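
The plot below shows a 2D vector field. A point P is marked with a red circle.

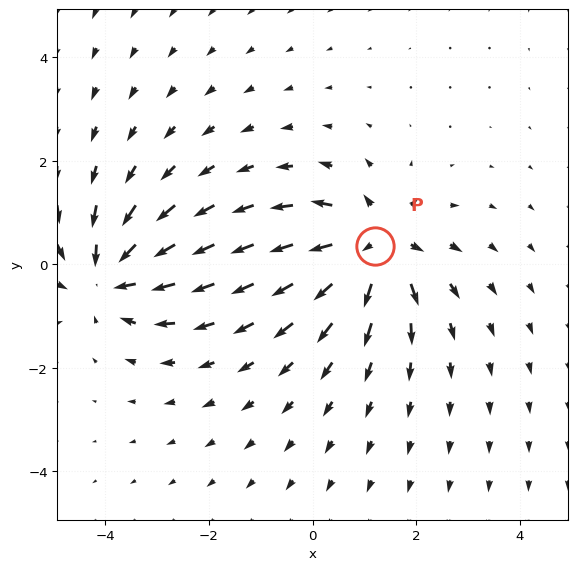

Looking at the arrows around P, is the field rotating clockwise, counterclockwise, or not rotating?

not rotating

Near P at (1.2, 0.3) the arrows show no circulation. The curl there is ≈0.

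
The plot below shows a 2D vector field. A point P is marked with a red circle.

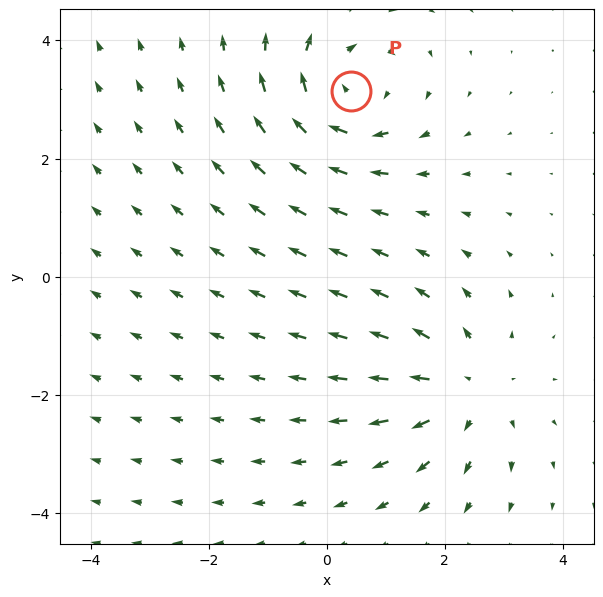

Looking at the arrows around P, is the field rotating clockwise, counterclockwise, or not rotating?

clockwise

Near P at (0.4, 3.1) the arrows circulate clockwise. The curl (z-component) there is about -4; negative curl means clockwise rotation.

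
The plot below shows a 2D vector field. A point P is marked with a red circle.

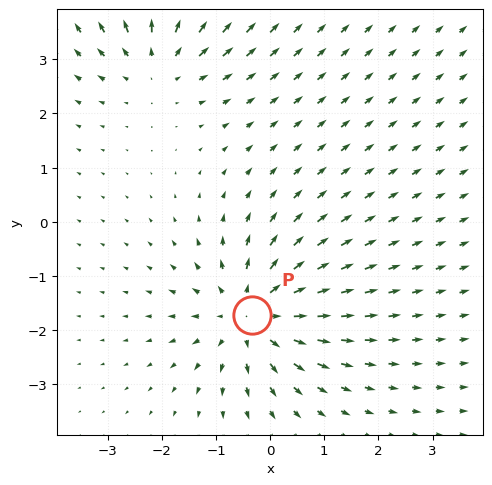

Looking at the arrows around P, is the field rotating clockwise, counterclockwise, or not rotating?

Near P at (-0.3, -1.7) the arrows show no circulation. The curl there is ≈0.

not rotating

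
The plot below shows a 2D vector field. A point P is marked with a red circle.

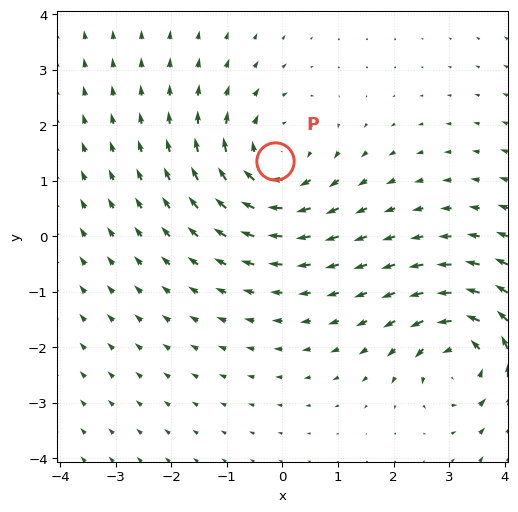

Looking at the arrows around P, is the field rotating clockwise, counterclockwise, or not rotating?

Near P at (-0.1, 1.4) the arrows circulate clockwise. The curl (z-component) there is about -3; negative curl means clockwise rotation.

clockwise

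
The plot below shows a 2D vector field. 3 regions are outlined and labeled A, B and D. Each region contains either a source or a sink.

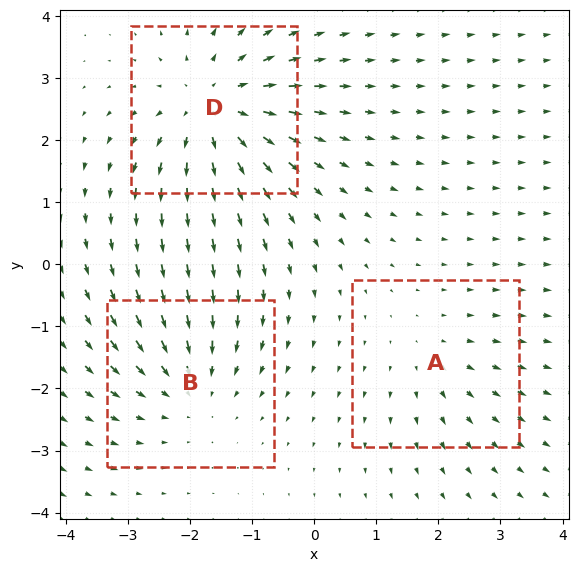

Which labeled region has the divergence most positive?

D

Divergence at each region's feature centre — A: about +2, B: about -3, D: about +4. Region D is most positive.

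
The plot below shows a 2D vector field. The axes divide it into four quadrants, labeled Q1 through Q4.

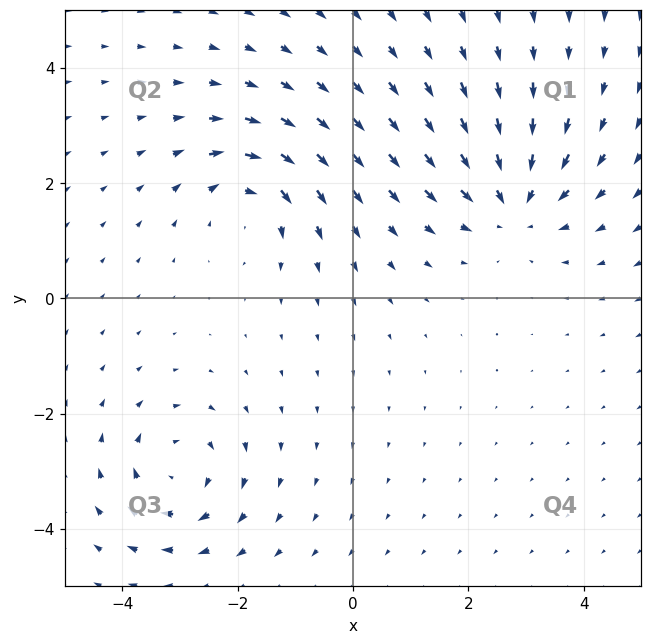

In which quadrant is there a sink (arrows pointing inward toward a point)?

Q1

The sink sits at approximately (2.8, 1.7), which lies in quadrant Q1. The divergence there is about -5, negative as expected for a sink.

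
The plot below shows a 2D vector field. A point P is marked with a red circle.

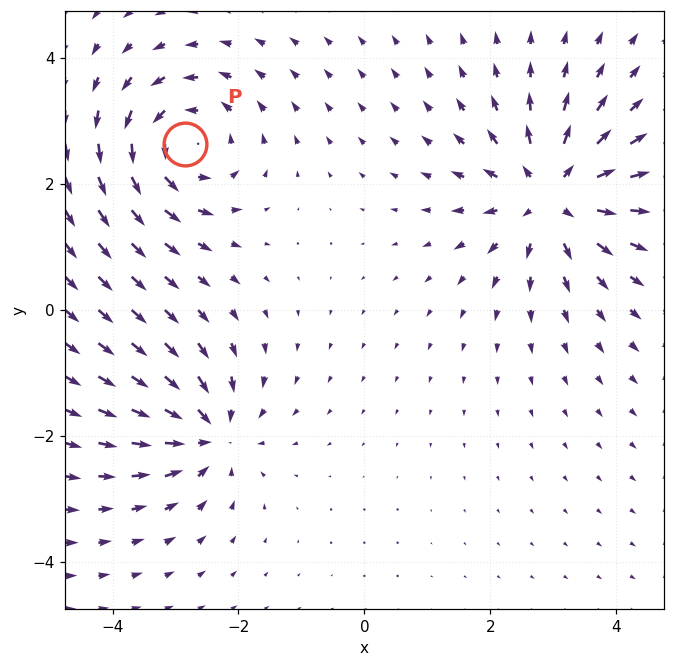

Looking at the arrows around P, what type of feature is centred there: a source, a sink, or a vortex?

vortex

At P (-2.8, 2.6) the arrows circulate counterclockwise. Divergence ≈0, curl about +5 — near-zero divergence with nonzero curl is a vortex.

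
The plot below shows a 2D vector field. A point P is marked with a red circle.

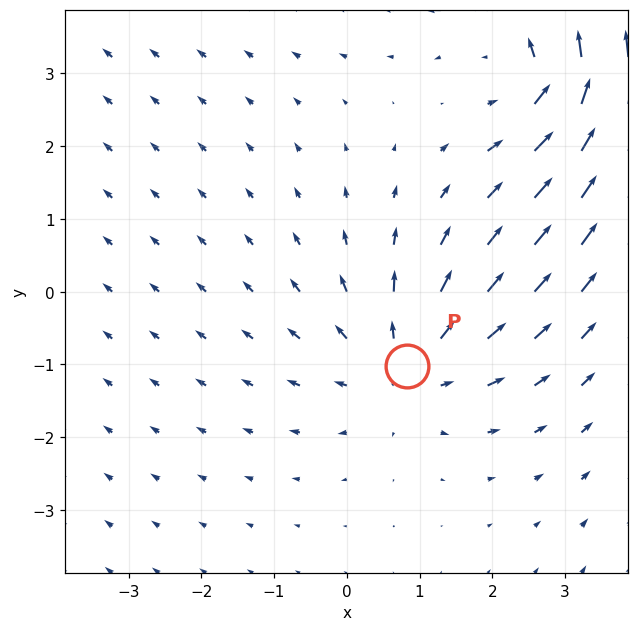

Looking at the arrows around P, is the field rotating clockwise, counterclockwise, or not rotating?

not rotating

Near P at (0.8, -1.0) the arrows show no circulation. The curl there is ≈0.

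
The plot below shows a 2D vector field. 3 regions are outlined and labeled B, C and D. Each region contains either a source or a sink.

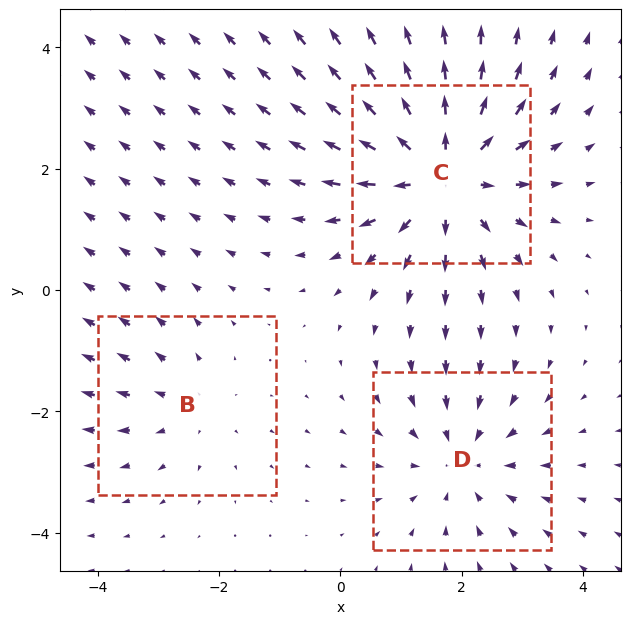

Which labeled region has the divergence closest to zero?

Divergence at each region's feature centre — B: about +2, C: about +4, D: about -3. Region B is closest to zero.

B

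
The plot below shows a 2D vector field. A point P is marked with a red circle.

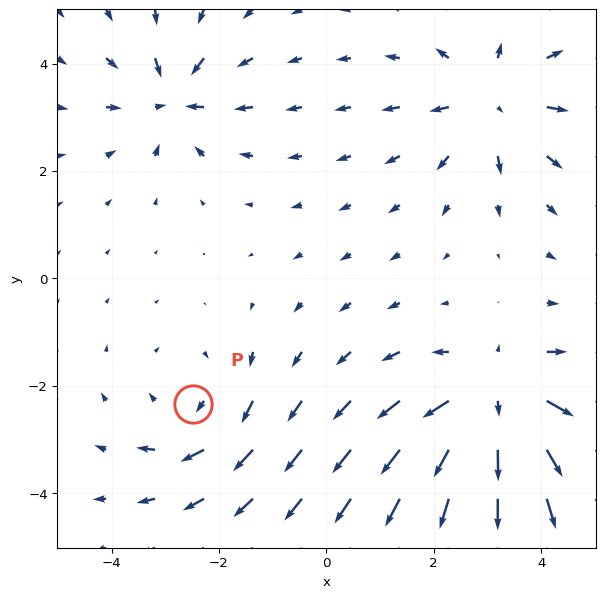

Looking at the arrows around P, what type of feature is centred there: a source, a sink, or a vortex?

At P (-2.5, -2.3) the arrows circulate clockwise. Divergence ≈0, curl about -3 — near-zero divergence with nonzero curl is a vortex.

vortex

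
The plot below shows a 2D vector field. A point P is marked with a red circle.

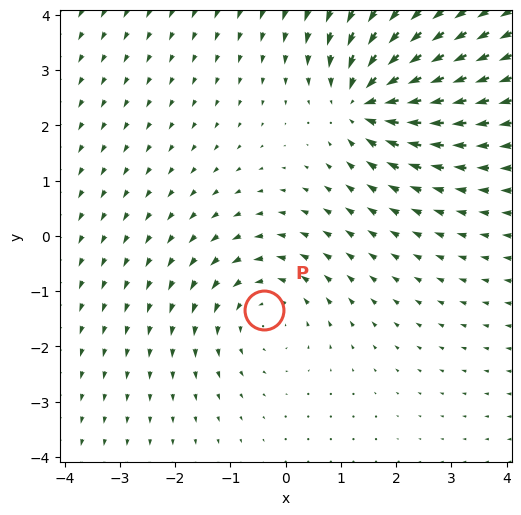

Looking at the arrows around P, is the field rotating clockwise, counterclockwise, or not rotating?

counterclockwise

Near P at (-0.4, -1.3) the arrows circulate counterclockwise. The curl (z-component) there is about +2; positive curl means counterclockwise rotation.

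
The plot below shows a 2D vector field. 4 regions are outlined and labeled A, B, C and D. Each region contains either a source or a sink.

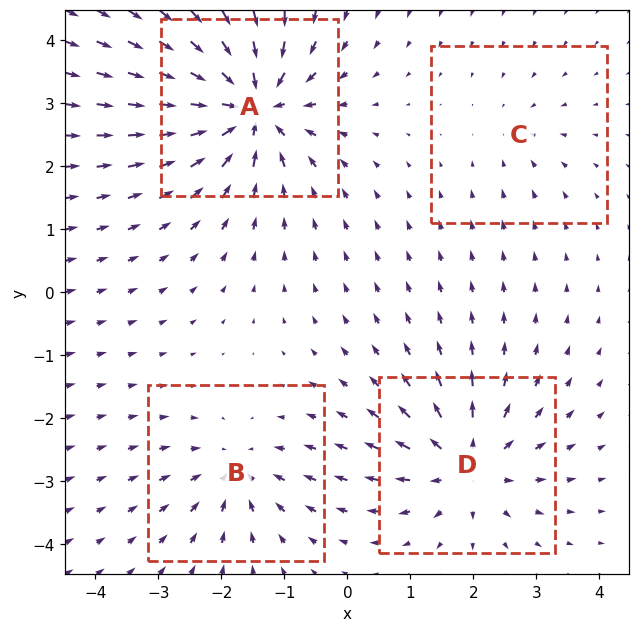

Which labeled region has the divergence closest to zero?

C

Divergence at each region's feature centre — A: about -8, B: about -4, C: about -2, D: about +6. Region C is closest to zero.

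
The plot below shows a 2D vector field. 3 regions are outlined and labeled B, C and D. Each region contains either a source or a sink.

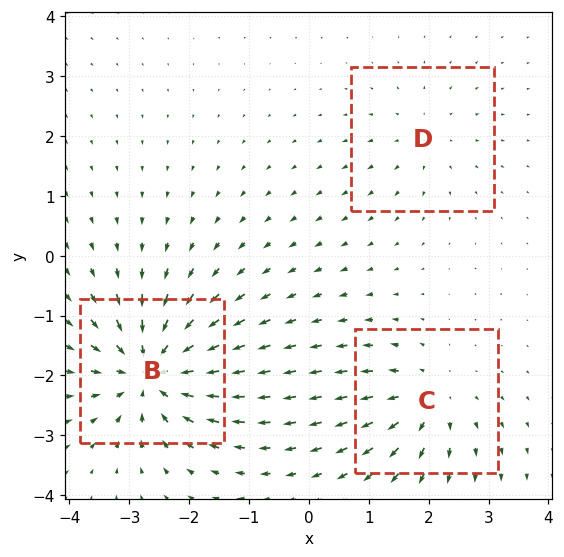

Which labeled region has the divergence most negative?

Divergence at each region's feature centre — B: about -7, C: about +4, D: about +2. Region B is most negative.

B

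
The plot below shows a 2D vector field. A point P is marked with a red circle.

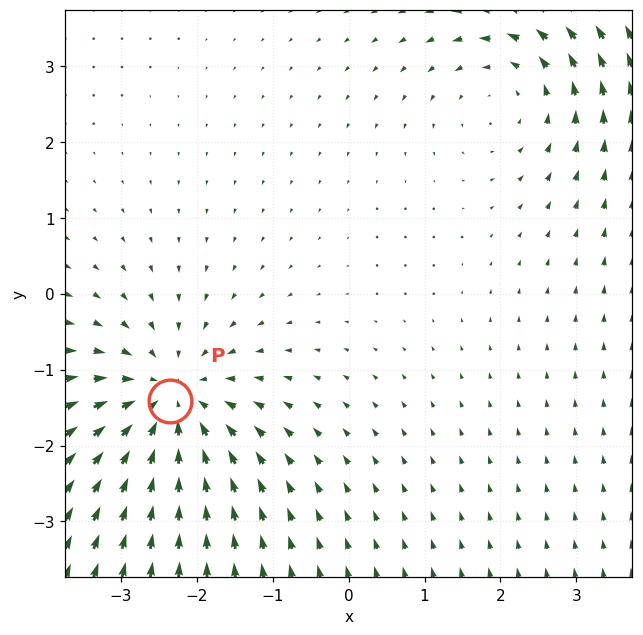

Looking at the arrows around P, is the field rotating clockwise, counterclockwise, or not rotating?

Near P at (-2.4, -1.4) the arrows show no circulation. The curl there is ≈0.

not rotating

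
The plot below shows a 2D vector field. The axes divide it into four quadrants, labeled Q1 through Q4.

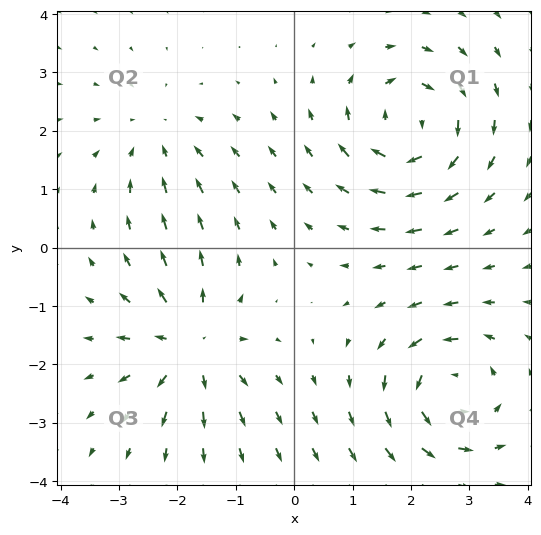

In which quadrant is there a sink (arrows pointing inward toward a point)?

The sink sits at approximately (-2.4, 1.9), which lies in quadrant Q2. The divergence there is about -2, negative as expected for a sink.

Q2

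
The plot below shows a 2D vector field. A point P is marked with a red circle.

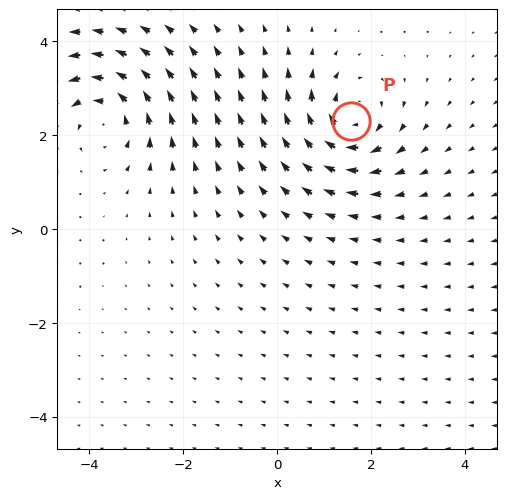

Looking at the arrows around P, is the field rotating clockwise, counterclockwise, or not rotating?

clockwise

Near P at (1.6, 2.3) the arrows circulate clockwise. The curl (z-component) there is about -6; negative curl means clockwise rotation.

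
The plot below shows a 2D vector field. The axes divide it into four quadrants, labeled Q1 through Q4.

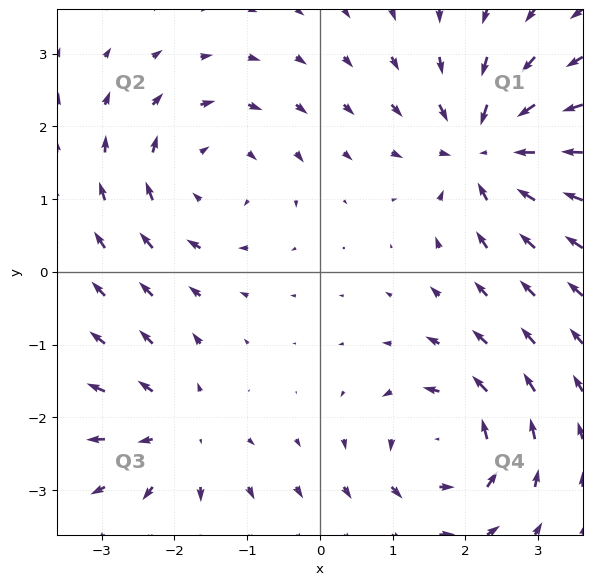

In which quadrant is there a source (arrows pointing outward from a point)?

Q3

The source sits at approximately (-1.9, -2.2), which lies in quadrant Q3. The divergence there is about +4, positive as expected for a source.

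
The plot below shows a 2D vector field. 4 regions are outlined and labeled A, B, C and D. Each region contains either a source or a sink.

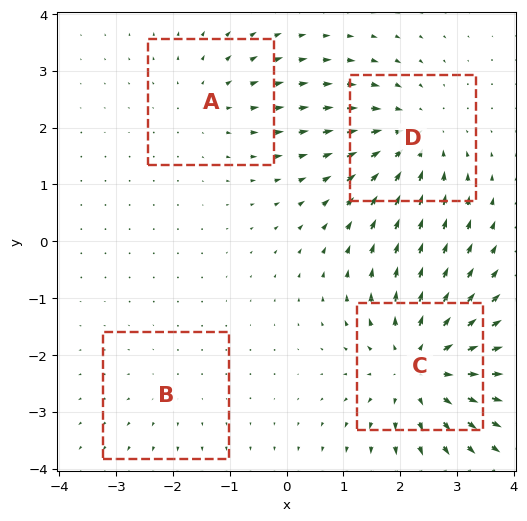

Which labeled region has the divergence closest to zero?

Divergence at each region's feature centre — A: about +3, B: about +2, C: about +6, D: about -4. Region B is closest to zero.

B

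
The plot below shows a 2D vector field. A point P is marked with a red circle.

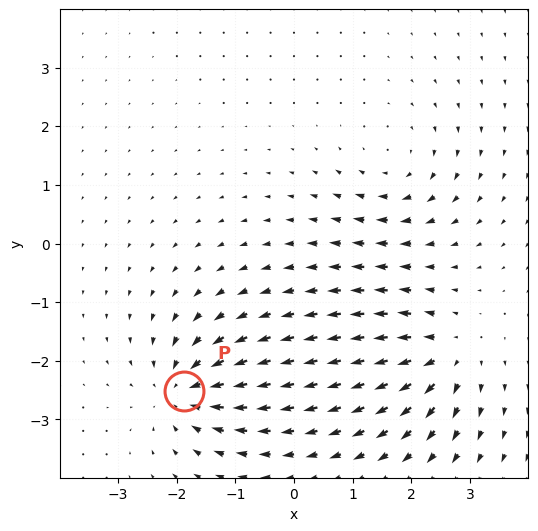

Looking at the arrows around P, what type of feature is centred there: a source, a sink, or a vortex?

At P (-1.9, -2.5) the arrows converge inward. Divergence about -6, curl ≈0 — negative divergence with near-zero curl is a sink.

sink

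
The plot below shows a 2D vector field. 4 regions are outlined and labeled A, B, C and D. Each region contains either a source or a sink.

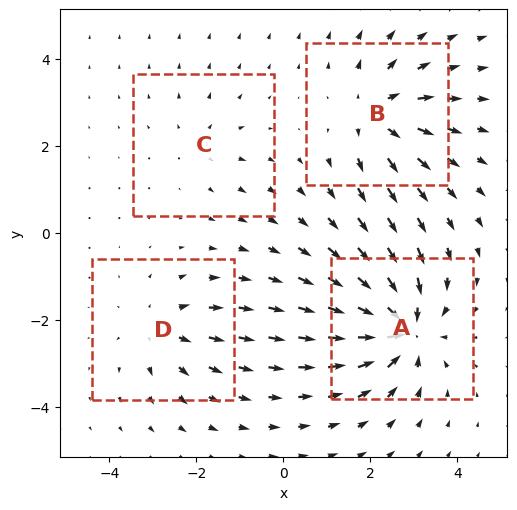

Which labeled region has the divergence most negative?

Divergence at each region's feature centre — A: about -7, B: about +5, C: about +2, D: about +4. Region A is most negative.

A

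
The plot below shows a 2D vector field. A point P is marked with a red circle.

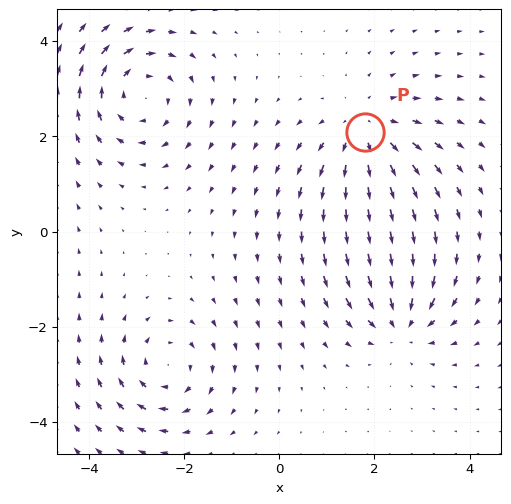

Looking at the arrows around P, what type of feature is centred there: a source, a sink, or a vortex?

At P (1.8, 2.1) the arrows spread outward. Divergence about +4, curl ≈0 — positive divergence with near-zero curl is a source.

source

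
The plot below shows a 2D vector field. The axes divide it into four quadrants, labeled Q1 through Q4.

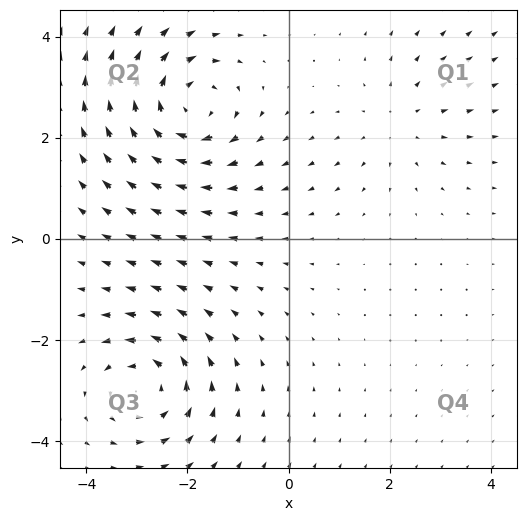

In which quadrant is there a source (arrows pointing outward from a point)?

Q1

The source sits at approximately (2.2, 2.3), which lies in quadrant Q1. The divergence there is about +2, positive as expected for a source.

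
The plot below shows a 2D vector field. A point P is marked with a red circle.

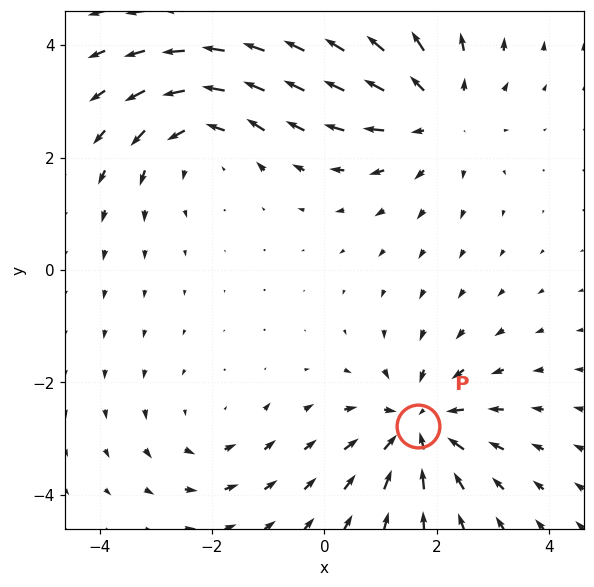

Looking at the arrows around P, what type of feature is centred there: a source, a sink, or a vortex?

sink

At P (1.7, -2.8) the arrows converge inward. Divergence about -5, curl ≈0 — negative divergence with near-zero curl is a sink.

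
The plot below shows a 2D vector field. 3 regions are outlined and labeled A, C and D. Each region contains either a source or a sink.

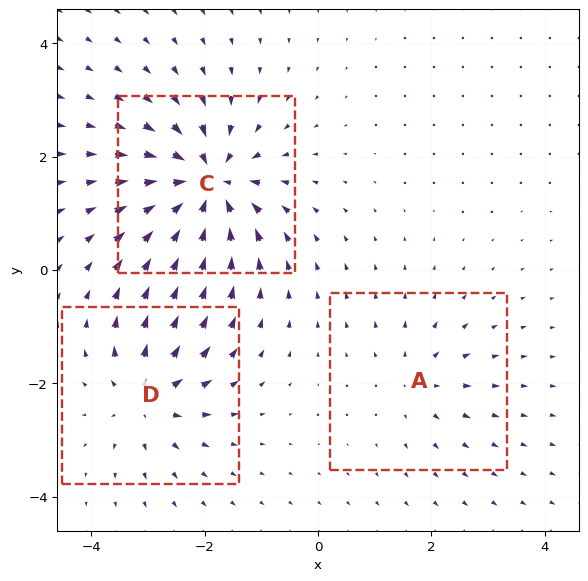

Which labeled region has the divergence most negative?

Divergence at each region's feature centre — A: about +3, C: about -6, D: about +4. Region C is most negative.

C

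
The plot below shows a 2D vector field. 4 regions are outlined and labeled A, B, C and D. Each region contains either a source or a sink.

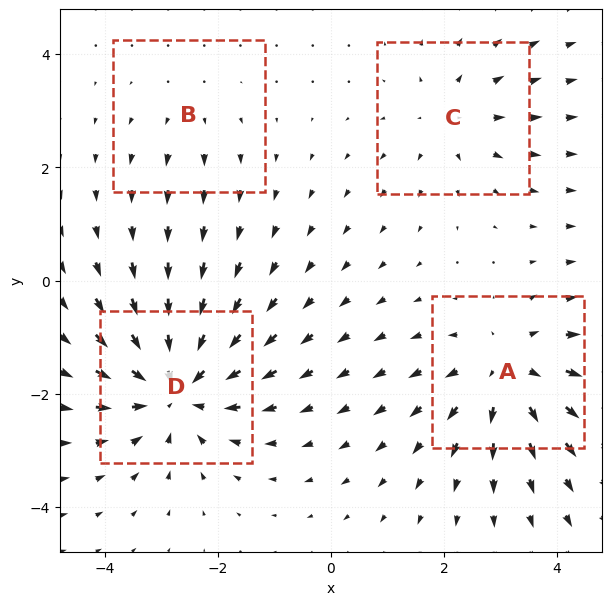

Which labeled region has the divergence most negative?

D

Divergence at each region's feature centre — A: about +5, B: about +2, C: about +3, D: about -6. Region D is most negative.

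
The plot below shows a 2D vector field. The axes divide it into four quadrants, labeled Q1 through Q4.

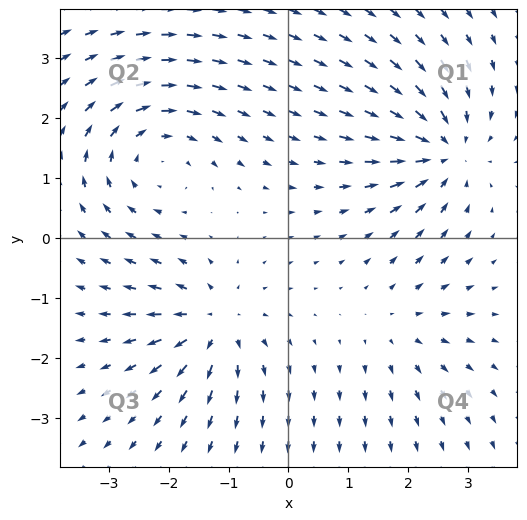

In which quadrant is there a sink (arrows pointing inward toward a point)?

Q1

The sink sits at approximately (2.6, 1.5), which lies in quadrant Q1. The divergence there is about -5, negative as expected for a sink.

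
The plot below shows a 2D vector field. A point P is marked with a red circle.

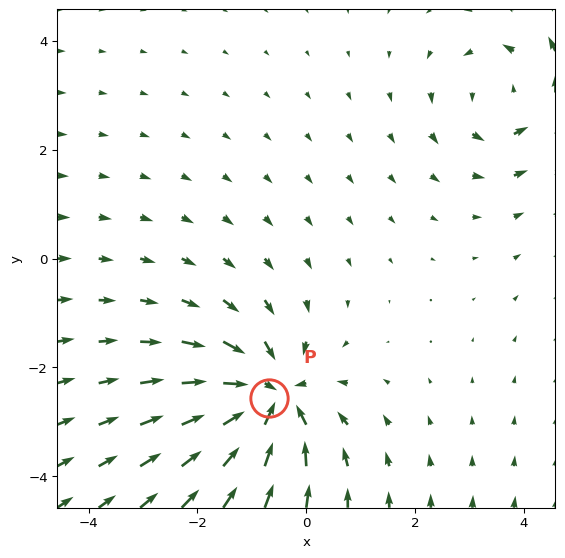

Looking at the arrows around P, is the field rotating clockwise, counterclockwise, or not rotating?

Near P at (-0.7, -2.6) the arrows show no circulation. The curl there is ≈0.

not rotating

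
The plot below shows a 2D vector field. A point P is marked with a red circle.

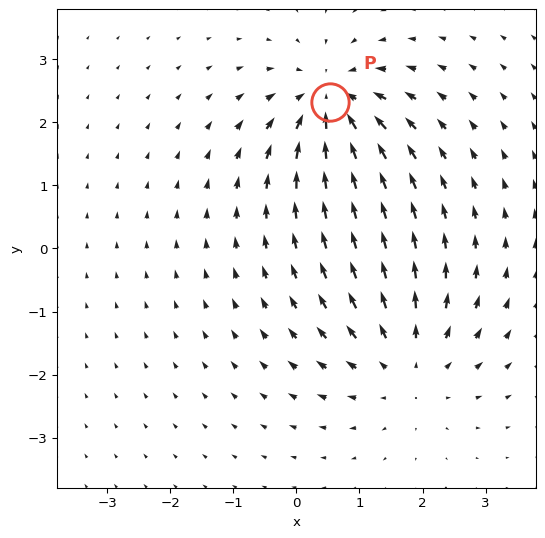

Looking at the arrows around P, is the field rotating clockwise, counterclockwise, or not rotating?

Near P at (0.5, 2.3) the arrows show no circulation. The curl there is ≈0.

not rotating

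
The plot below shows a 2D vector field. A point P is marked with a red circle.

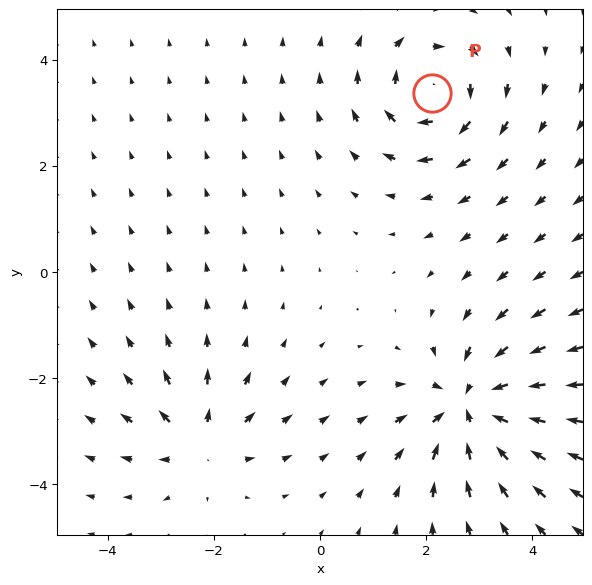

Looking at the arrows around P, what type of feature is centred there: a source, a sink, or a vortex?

vortex

At P (2.1, 3.4) the arrows circulate clockwise. Divergence ≈0, curl about -4 — near-zero divergence with nonzero curl is a vortex.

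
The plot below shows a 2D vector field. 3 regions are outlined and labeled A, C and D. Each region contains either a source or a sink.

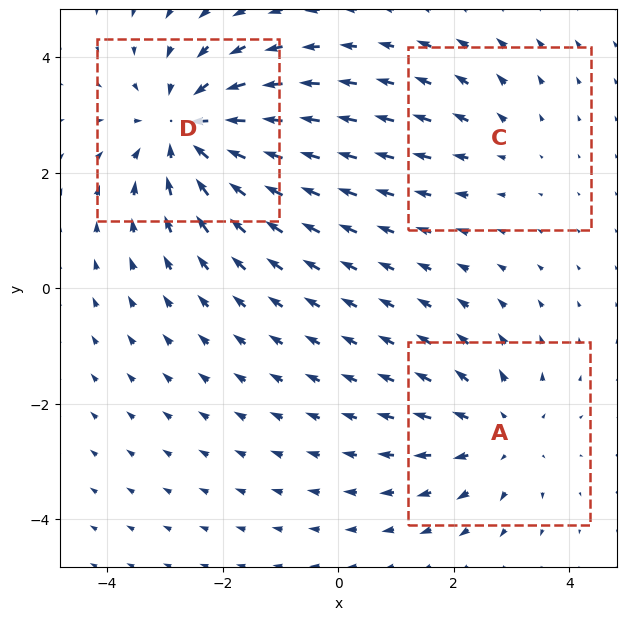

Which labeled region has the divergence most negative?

D

Divergence at each region's feature centre — A: about +3, C: about +2, D: about -4. Region D is most negative.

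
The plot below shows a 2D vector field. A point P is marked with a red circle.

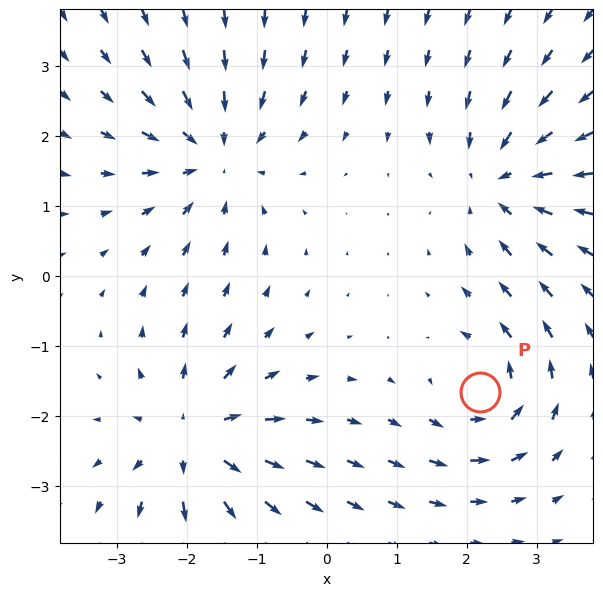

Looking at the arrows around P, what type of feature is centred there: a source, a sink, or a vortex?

vortex

At P (2.2, -1.7) the arrows circulate counterclockwise. Divergence ≈0, curl about +5 — near-zero divergence with nonzero curl is a vortex.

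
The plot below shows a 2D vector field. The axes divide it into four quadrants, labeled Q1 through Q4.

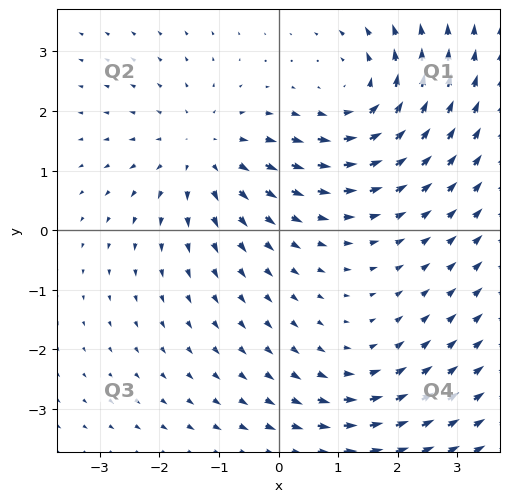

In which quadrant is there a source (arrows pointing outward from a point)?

Q2

The source sits at approximately (-1.2, 1.3), which lies in quadrant Q2. The divergence there is about +4, positive as expected for a source.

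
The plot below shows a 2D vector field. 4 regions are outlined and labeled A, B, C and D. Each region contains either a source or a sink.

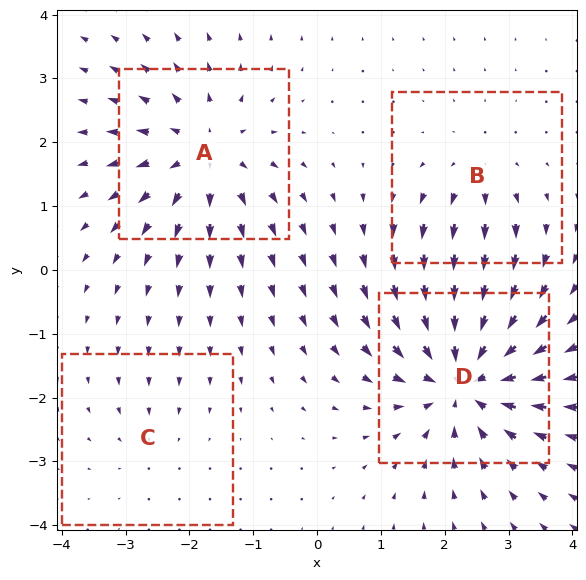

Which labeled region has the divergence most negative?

Divergence at each region's feature centre — A: about +5, B: about +3, C: about -2, D: about -8. Region D is most negative.

D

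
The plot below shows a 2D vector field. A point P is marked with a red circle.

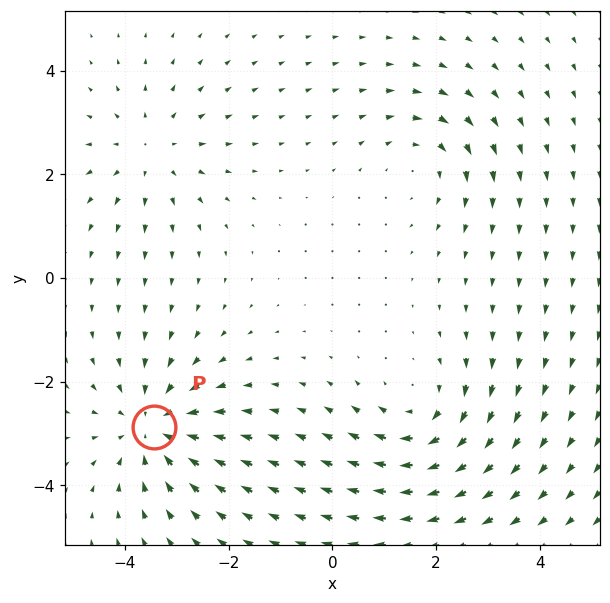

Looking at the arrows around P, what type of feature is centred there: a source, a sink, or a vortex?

sink

At P (-3.4, -2.9) the arrows converge inward. Divergence about -4, curl ≈0 — negative divergence with near-zero curl is a sink.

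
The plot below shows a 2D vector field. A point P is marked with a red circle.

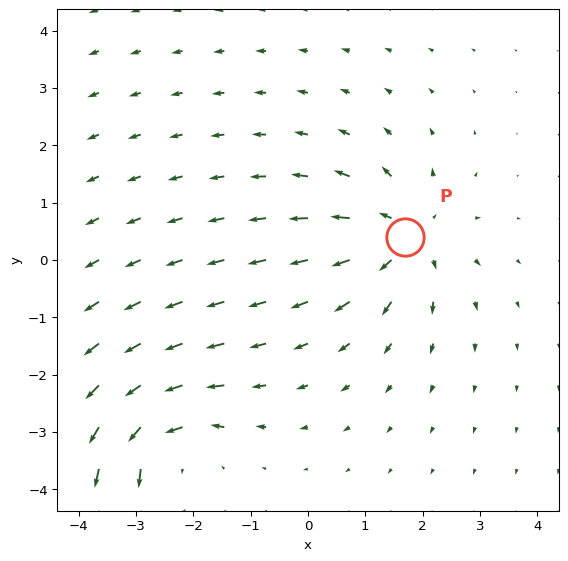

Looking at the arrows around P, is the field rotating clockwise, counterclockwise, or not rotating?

not rotating

Near P at (1.7, 0.4) the arrows show no circulation. The curl there is ≈0.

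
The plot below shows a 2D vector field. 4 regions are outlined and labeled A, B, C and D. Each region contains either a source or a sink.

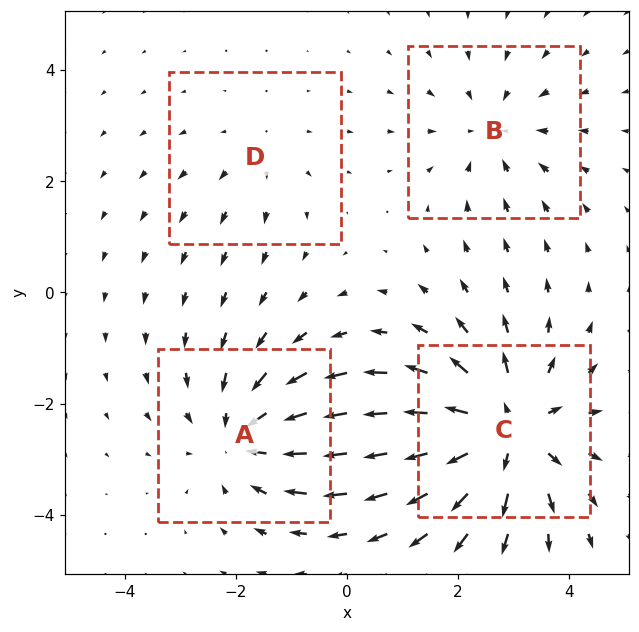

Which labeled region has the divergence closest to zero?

D

Divergence at each region's feature centre — A: about -4, B: about -3, C: about +6, D: about +2. Region D is closest to zero.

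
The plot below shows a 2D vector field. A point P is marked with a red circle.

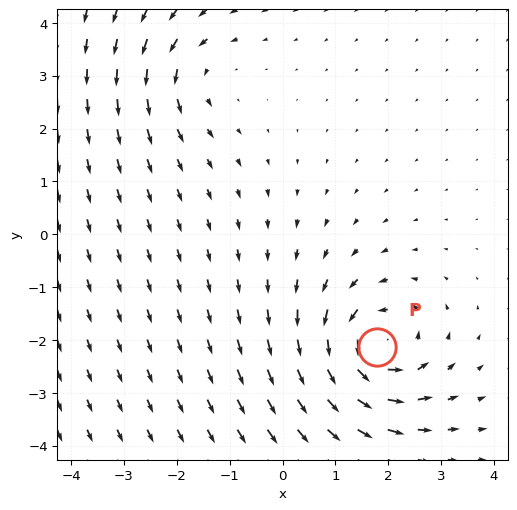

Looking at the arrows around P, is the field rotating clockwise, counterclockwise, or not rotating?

counterclockwise

Near P at (1.8, -2.1) the arrows circulate counterclockwise. The curl (z-component) there is about +5; positive curl means counterclockwise rotation.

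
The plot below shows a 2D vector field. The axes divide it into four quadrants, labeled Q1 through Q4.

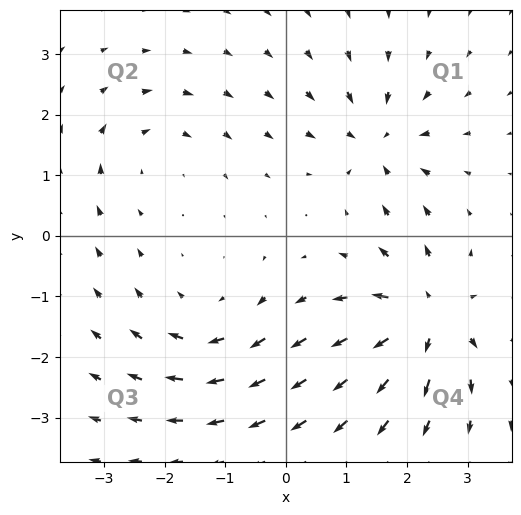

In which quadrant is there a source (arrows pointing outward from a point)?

Q4

The source sits at approximately (2.3, -1.4), which lies in quadrant Q4. The divergence there is about +7, positive as expected for a source.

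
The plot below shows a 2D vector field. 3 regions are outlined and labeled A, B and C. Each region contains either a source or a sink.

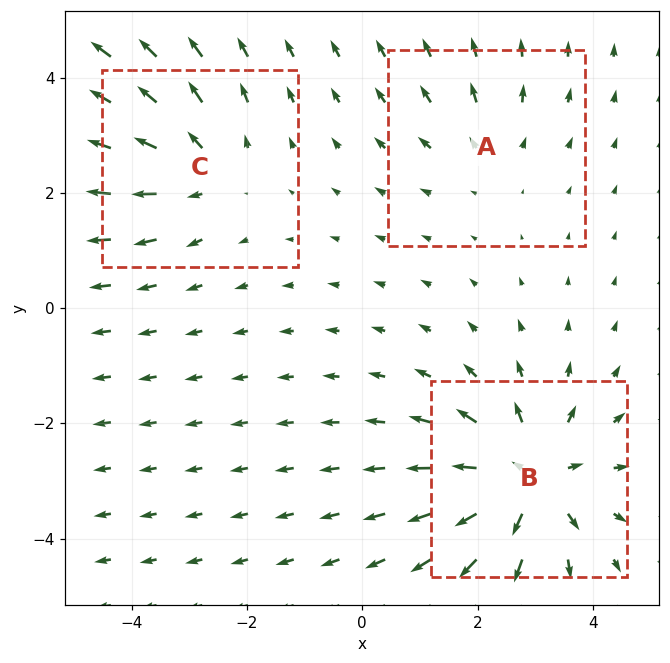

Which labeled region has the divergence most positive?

B

Divergence at each region's feature centre — A: about +2, B: about +5, C: about +3. Region B is most positive.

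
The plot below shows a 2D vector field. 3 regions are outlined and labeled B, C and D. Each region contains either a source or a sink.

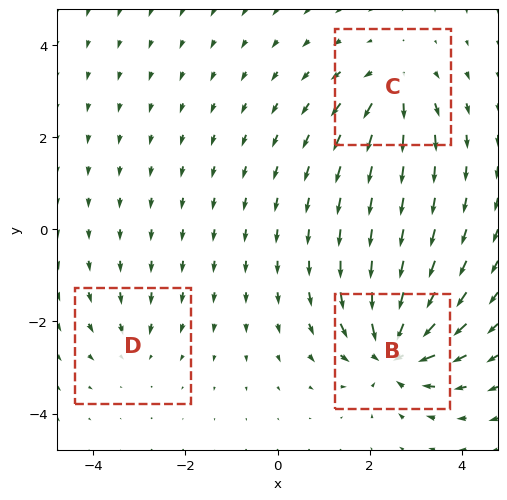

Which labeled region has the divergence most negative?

B

Divergence at each region's feature centre — B: about -6, C: about +4, D: about -3. Region B is most negative.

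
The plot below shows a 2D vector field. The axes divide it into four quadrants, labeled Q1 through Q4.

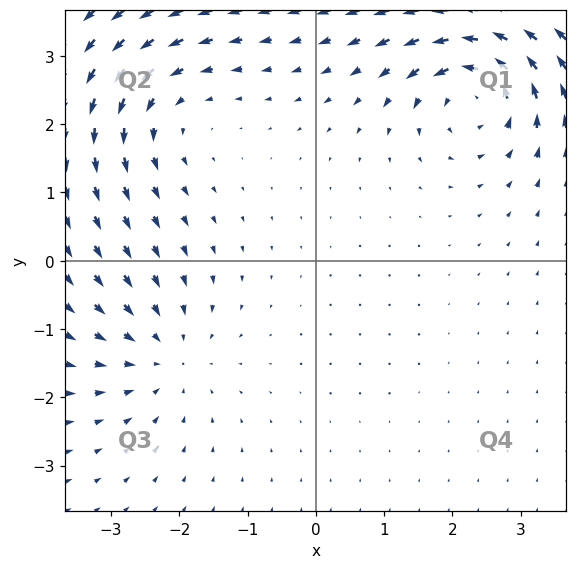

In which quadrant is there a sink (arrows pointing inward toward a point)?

The sink sits at approximately (-2.2, -1.4), which lies in quadrant Q3. The divergence there is about -3, negative as expected for a sink.

Q3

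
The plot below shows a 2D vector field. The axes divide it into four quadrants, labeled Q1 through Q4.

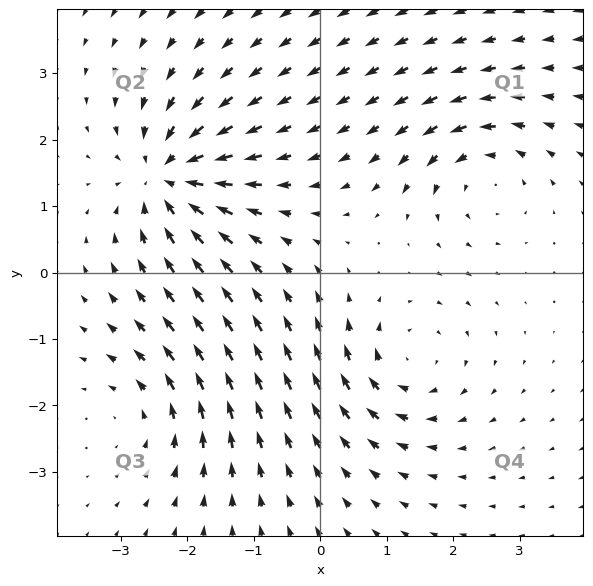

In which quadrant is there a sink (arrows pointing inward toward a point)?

The sink sits at approximately (-2.3, 1.4), which lies in quadrant Q2. The divergence there is about -6, negative as expected for a sink.

Q2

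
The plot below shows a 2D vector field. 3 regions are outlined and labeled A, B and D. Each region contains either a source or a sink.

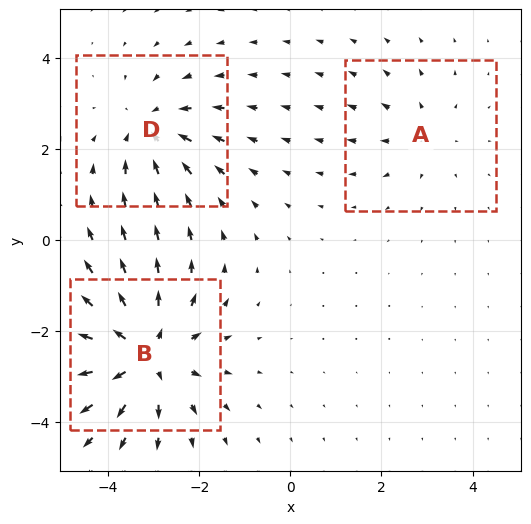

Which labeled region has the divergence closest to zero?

Divergence at each region's feature centre — A: about +2, B: about +5, D: about -3. Region A is closest to zero.

A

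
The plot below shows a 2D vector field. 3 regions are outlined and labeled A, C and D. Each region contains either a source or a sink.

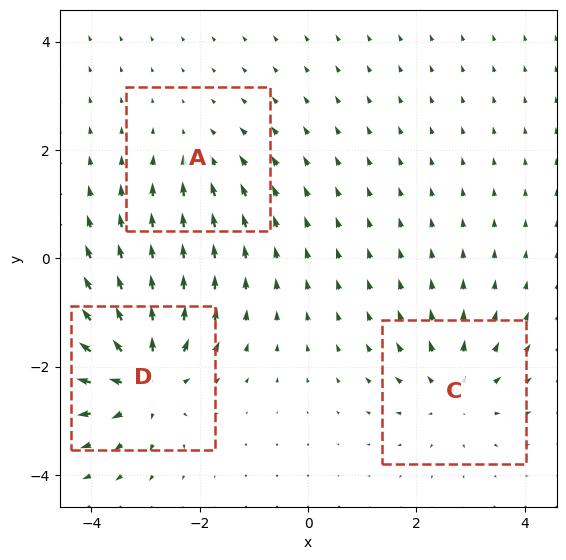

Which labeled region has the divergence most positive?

Divergence at each region's feature centre — A: about -2, C: about +3, D: about +6. Region D is most positive.

D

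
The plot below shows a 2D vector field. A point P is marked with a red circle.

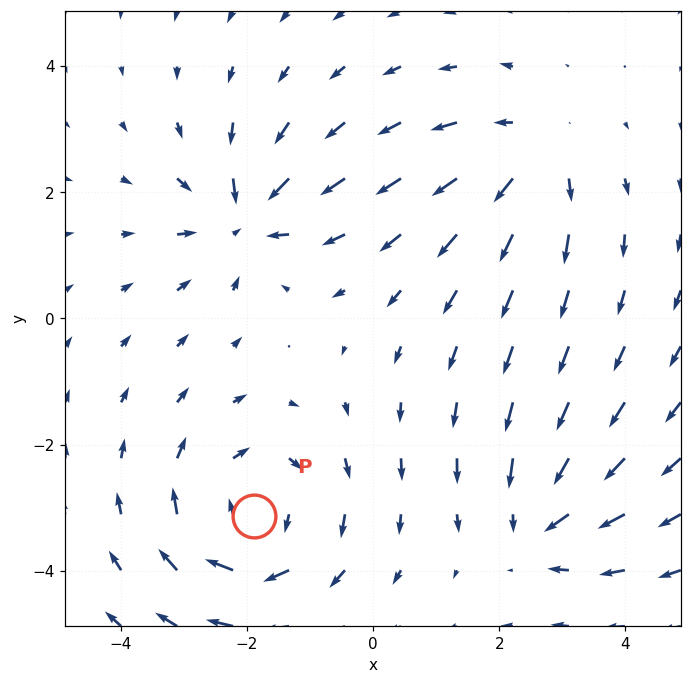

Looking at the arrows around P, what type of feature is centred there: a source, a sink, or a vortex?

At P (-1.9, -3.1) the arrows circulate clockwise. Divergence ≈0, curl about -3 — near-zero divergence with nonzero curl is a vortex.

vortex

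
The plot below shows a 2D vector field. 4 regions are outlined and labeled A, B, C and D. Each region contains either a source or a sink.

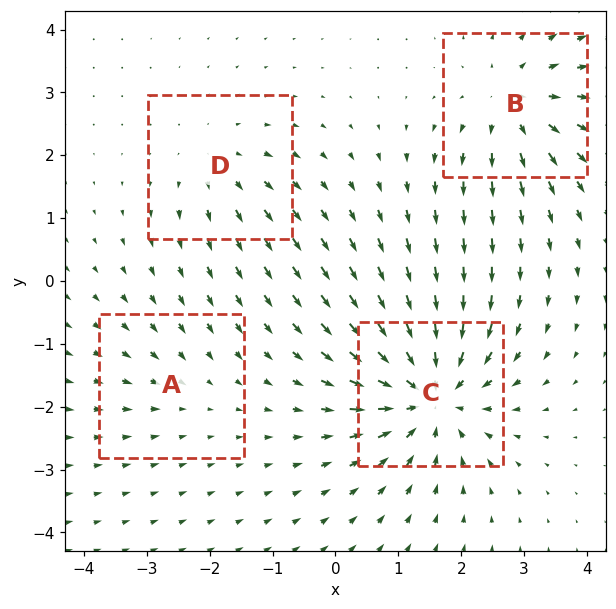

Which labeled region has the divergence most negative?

C

Divergence at each region's feature centre — A: about -2, B: about +5, C: about -8, D: about +4. Region C is most negative.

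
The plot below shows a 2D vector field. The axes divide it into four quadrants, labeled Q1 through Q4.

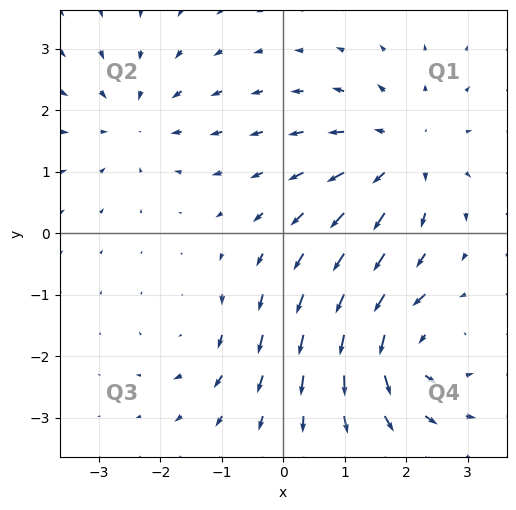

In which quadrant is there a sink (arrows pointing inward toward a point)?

The sink sits at approximately (-2.4, 1.8), which lies in quadrant Q2. The divergence there is about -4, negative as expected for a sink.

Q2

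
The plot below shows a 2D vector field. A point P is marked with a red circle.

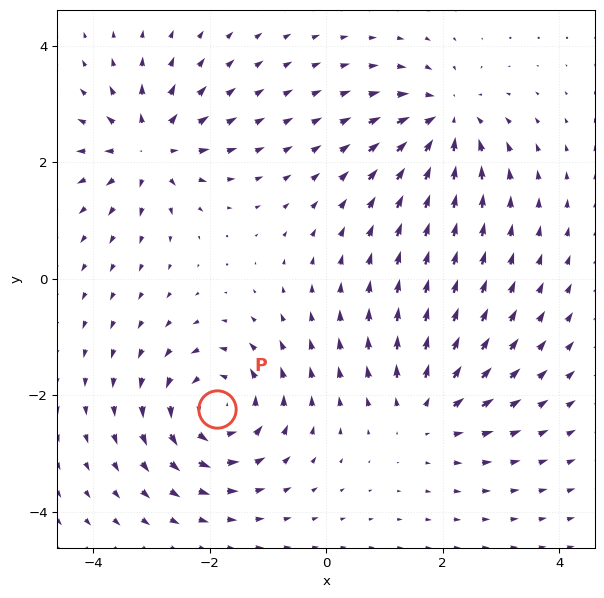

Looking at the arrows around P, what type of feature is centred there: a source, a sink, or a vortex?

At P (-1.9, -2.2) the arrows circulate counterclockwise. Divergence ≈0, curl about +6 — near-zero divergence with nonzero curl is a vortex.

vortex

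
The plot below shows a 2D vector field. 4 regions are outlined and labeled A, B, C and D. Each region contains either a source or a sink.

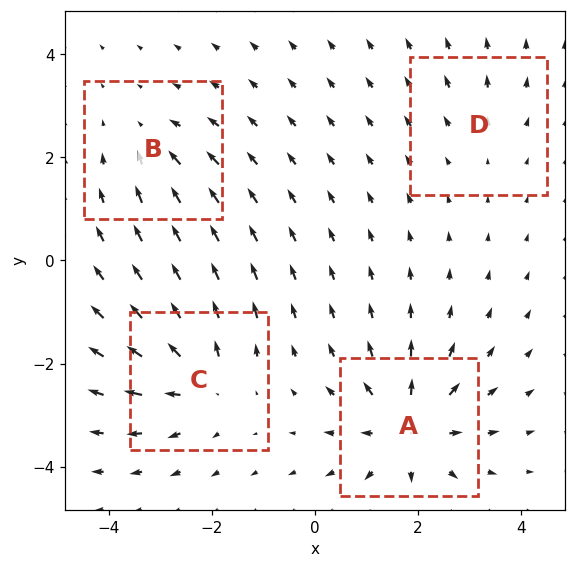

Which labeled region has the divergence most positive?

A

Divergence at each region's feature centre — A: about +7, B: about -3, C: about +6, D: about +2. Region A is most positive.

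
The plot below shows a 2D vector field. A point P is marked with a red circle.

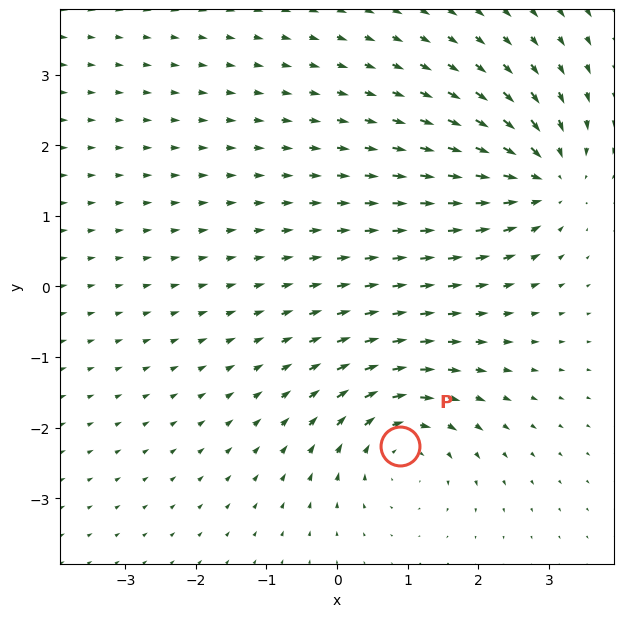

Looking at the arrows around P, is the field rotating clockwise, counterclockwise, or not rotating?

clockwise

Near P at (0.9, -2.3) the arrows circulate clockwise. The curl (z-component) there is about -4; negative curl means clockwise rotation.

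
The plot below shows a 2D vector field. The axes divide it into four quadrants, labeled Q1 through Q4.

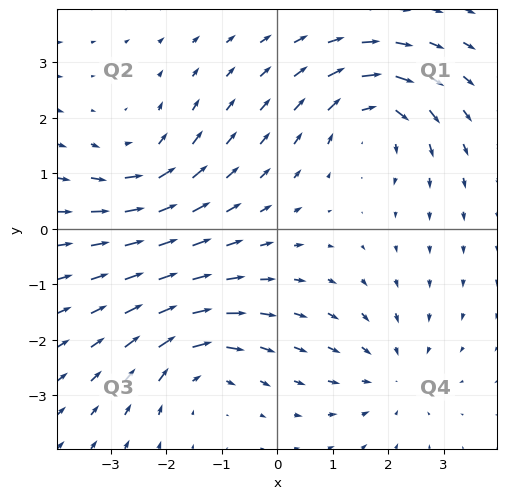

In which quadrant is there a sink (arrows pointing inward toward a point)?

The sink sits at approximately (2.1, -2.6), which lies in quadrant Q4. The divergence there is about -3, negative as expected for a sink.

Q4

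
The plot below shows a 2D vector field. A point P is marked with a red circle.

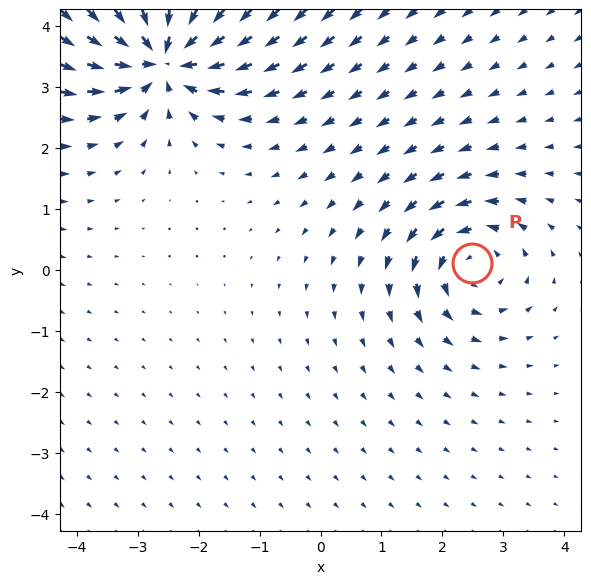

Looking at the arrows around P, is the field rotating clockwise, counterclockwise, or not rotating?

counterclockwise

Near P at (2.5, 0.1) the arrows circulate counterclockwise. The curl (z-component) there is about +4; positive curl means counterclockwise rotation.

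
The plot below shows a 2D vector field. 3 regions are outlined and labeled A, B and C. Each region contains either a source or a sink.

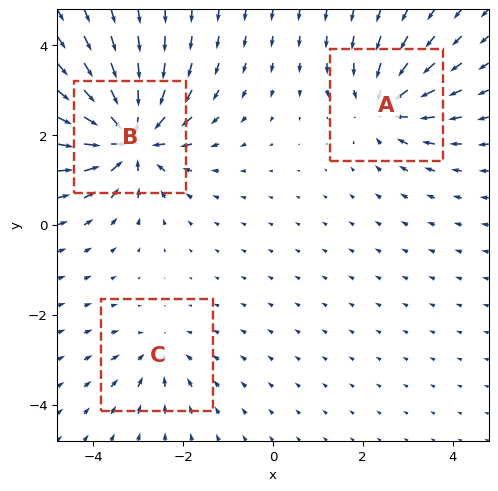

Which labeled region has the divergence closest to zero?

Divergence at each region's feature centre — A: about -4, B: about -6, C: about -2. Region C is closest to zero.

C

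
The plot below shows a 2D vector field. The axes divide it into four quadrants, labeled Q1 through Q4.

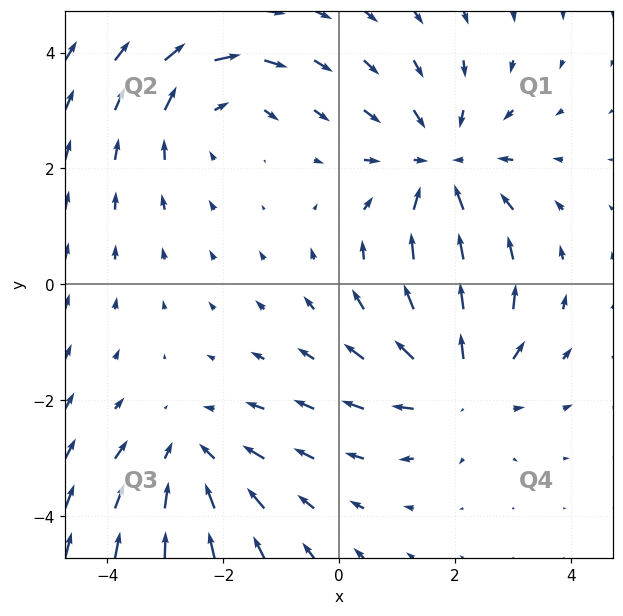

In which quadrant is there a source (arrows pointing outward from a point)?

The source sits at approximately (2.1, -1.7), which lies in quadrant Q4. The divergence there is about +4, positive as expected for a source.

Q4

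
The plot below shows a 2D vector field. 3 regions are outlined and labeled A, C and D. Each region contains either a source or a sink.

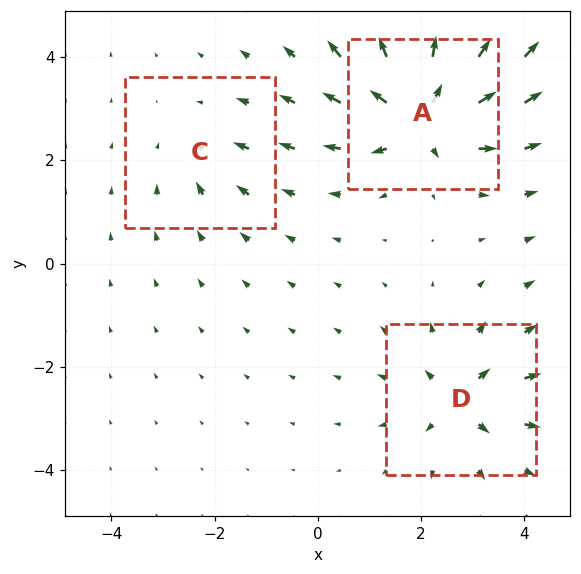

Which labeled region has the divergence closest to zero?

C

Divergence at each region's feature centre — A: about +7, C: about -2, D: about +4. Region C is closest to zero.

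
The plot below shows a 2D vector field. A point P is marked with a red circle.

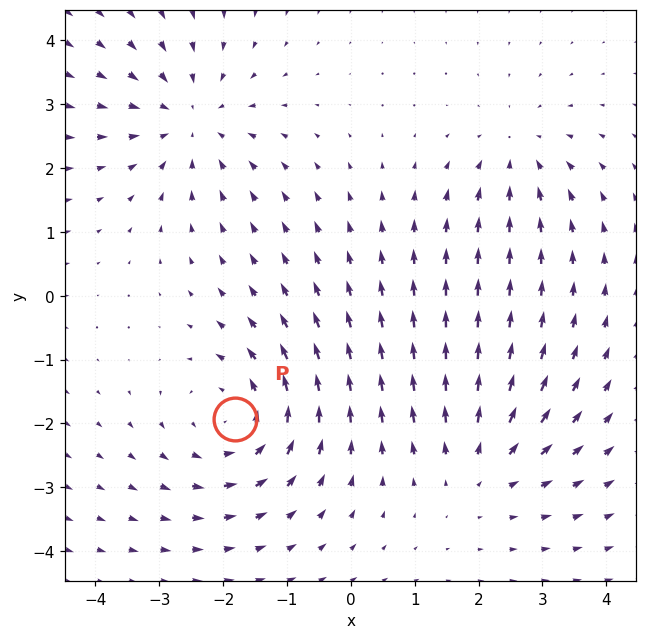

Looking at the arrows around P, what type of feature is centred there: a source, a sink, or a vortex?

vortex

At P (-1.8, -1.9) the arrows circulate counterclockwise. Divergence ≈0, curl about +4 — near-zero divergence with nonzero curl is a vortex.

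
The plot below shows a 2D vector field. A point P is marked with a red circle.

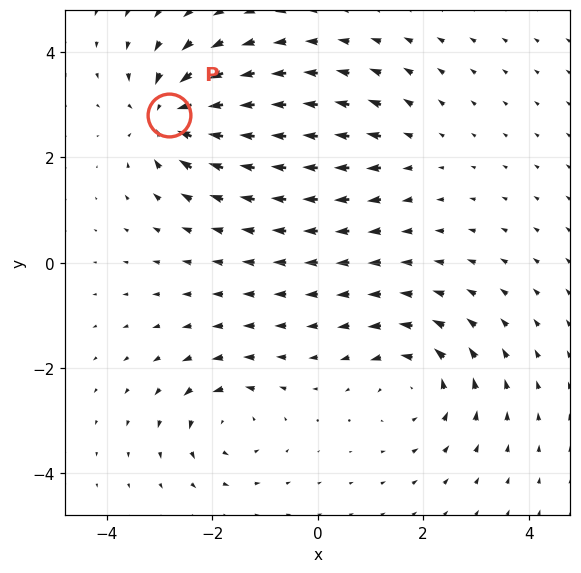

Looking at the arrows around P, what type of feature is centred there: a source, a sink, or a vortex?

At P (-2.8, 2.8) the arrows converge inward. Divergence about -7, curl ≈0 — negative divergence with near-zero curl is a sink.

sink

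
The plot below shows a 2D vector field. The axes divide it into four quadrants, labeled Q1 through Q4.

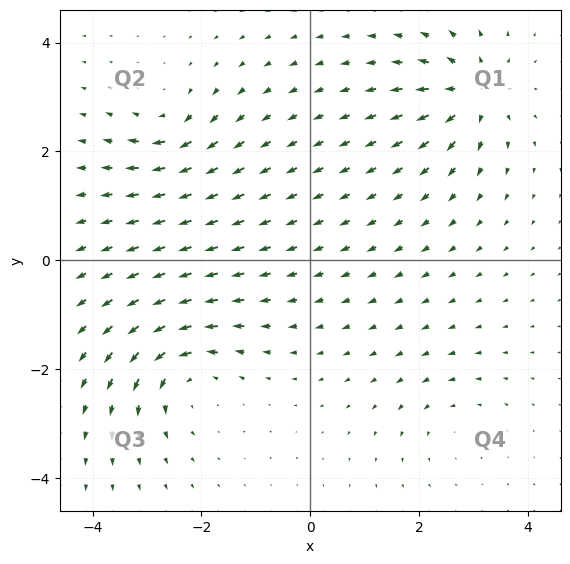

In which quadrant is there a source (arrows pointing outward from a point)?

The source sits at approximately (3.0, 3.1), which lies in quadrant Q1. The divergence there is about +6, positive as expected for a source.

Q1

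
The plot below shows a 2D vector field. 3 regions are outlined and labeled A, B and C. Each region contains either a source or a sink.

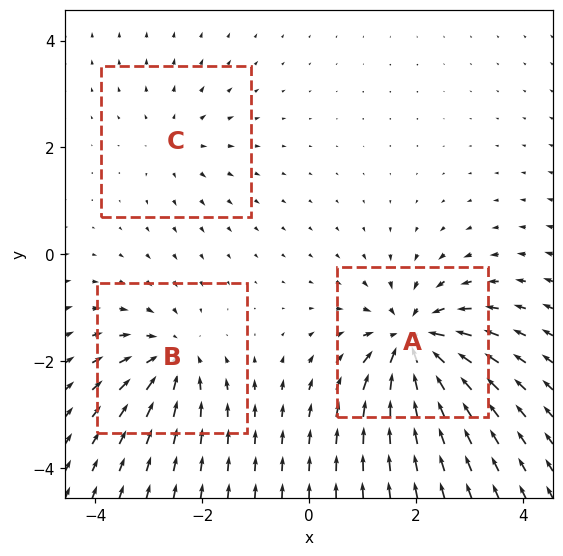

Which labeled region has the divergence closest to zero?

Divergence at each region's feature centre — A: about -6, B: about -4, C: about +2. Region C is closest to zero.

C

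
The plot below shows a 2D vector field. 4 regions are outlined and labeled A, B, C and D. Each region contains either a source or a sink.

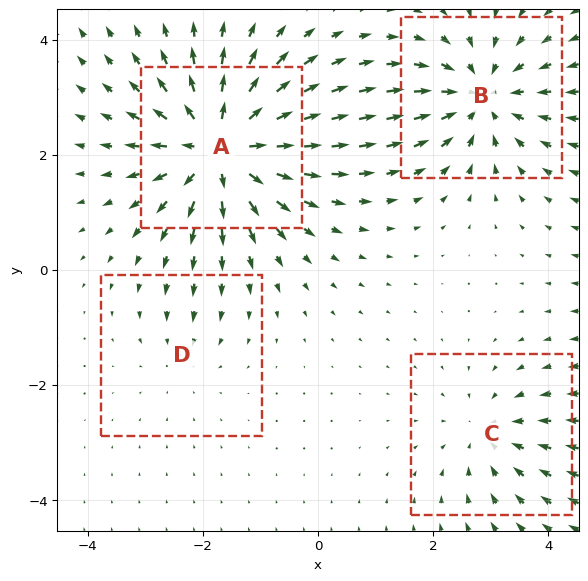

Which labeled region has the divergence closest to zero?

D

Divergence at each region's feature centre — A: about +8, B: about -6, C: about -3, D: about -2. Region D is closest to zero.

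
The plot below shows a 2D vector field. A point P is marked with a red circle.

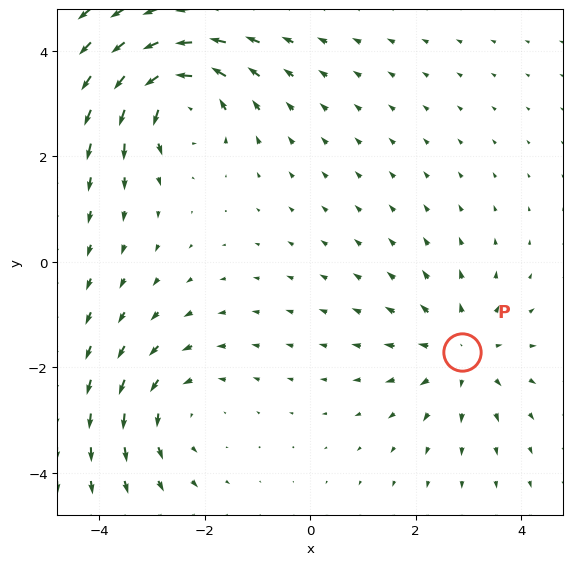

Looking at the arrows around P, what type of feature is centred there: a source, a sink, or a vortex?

source

At P (2.9, -1.7) the arrows spread outward. Divergence about +3, curl ≈0 — positive divergence with near-zero curl is a source.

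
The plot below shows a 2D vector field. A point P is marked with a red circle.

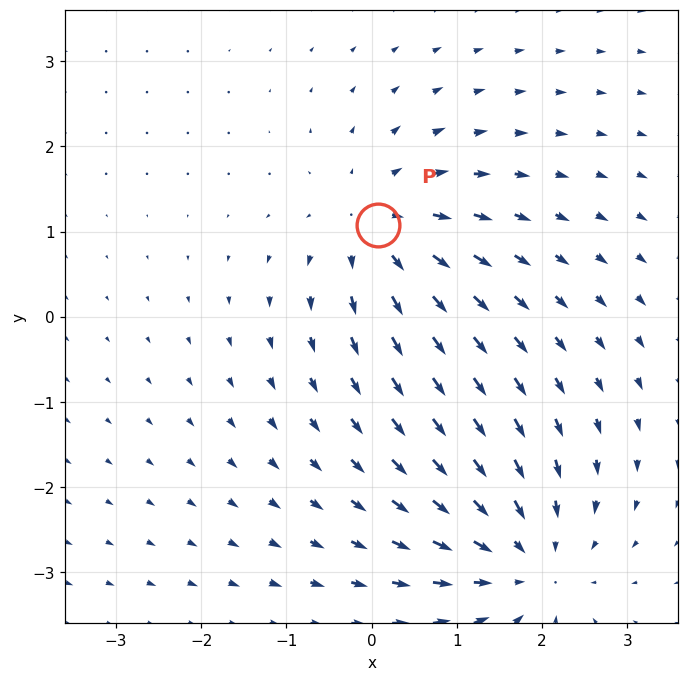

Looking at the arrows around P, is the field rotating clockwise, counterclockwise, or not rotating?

Near P at (0.1, 1.1) the arrows show no circulation. The curl there is ≈0.

not rotating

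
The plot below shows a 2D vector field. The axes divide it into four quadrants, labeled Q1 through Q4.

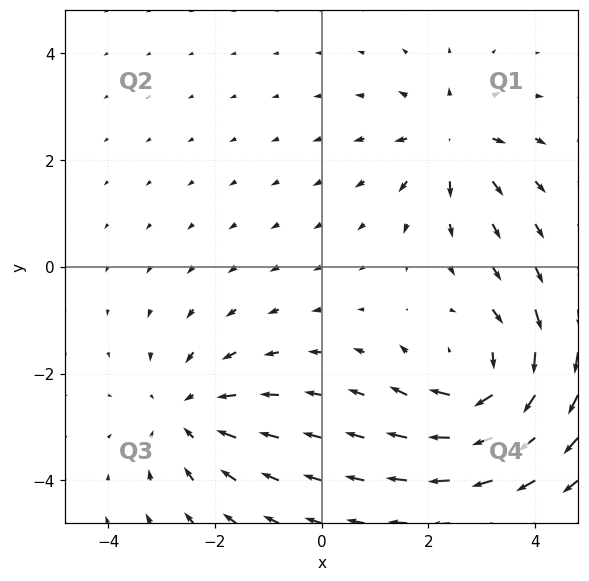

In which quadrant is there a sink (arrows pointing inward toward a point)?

Q3

The sink sits at approximately (-2.5, -2.8), which lies in quadrant Q3. The divergence there is about -3, negative as expected for a sink.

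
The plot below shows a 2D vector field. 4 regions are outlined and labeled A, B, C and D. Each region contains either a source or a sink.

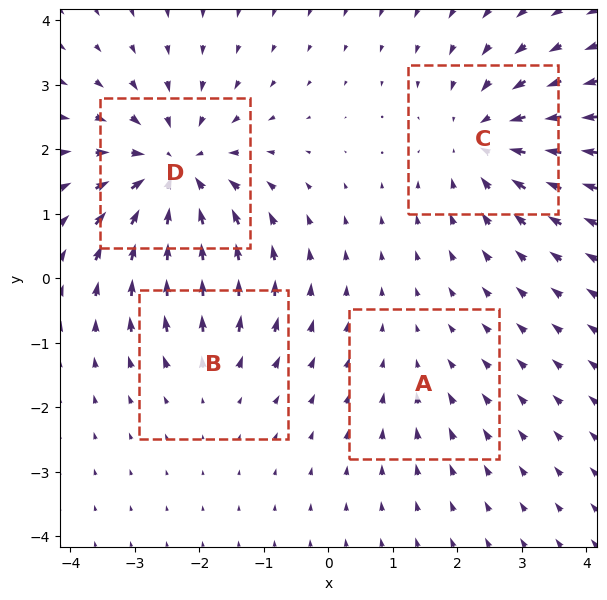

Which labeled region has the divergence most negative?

D

Divergence at each region's feature centre — A: about -2, B: about +3, C: about -5, D: about -7. Region D is most negative.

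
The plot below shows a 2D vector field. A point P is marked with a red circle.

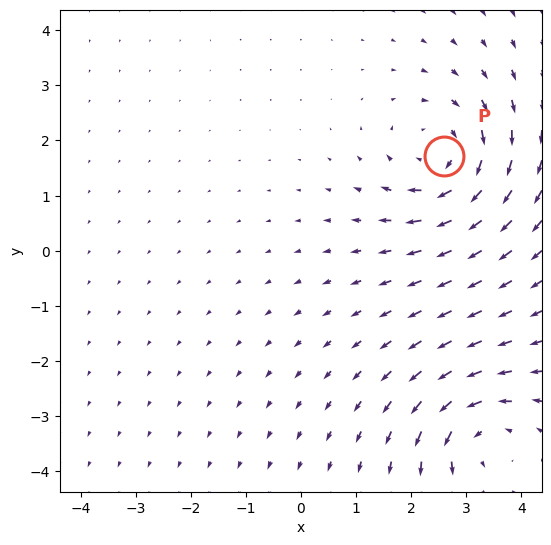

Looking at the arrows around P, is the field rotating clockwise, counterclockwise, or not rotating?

Near P at (2.6, 1.7) the arrows circulate clockwise. The curl (z-component) there is about -4; negative curl means clockwise rotation.

clockwise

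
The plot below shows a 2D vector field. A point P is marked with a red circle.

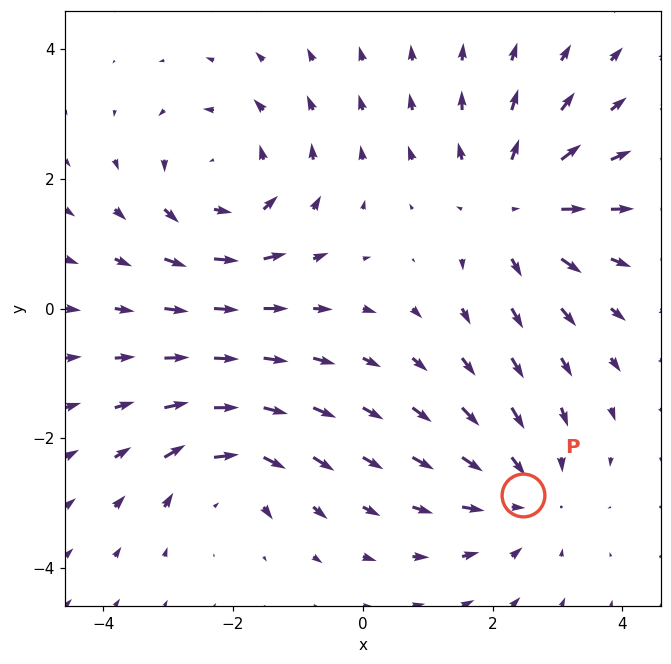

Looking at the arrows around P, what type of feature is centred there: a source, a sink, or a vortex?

sink

At P (2.5, -2.9) the arrows converge inward. Divergence about -3, curl ≈0 — negative divergence with near-zero curl is a sink.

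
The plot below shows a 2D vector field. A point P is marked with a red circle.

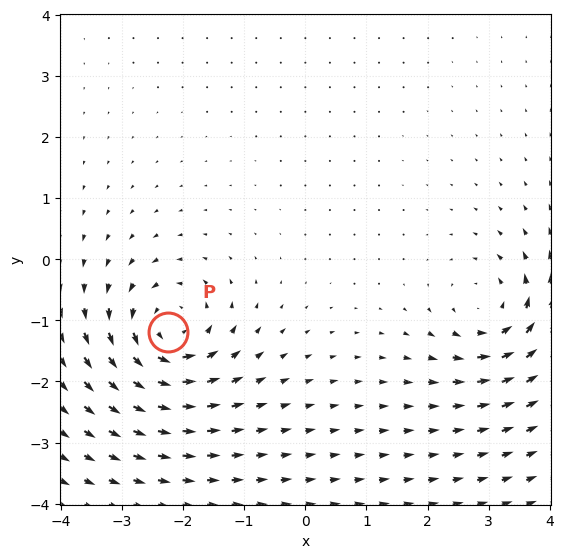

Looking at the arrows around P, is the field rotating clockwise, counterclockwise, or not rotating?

Near P at (-2.2, -1.2) the arrows circulate counterclockwise. The curl (z-component) there is about +6; positive curl means counterclockwise rotation.

counterclockwise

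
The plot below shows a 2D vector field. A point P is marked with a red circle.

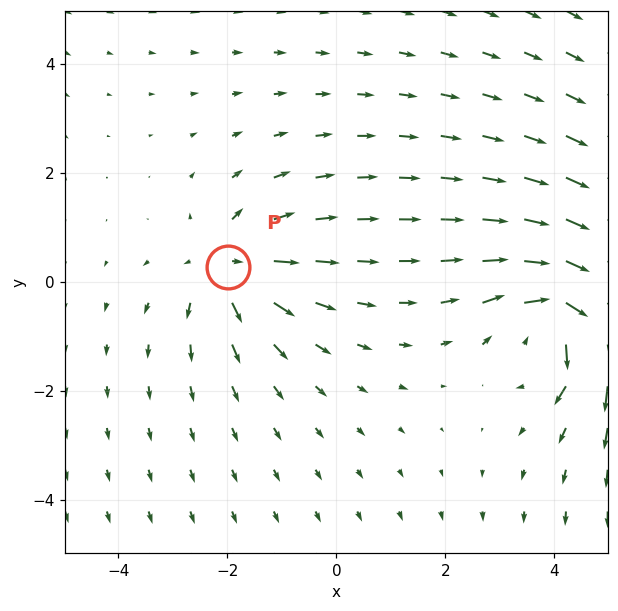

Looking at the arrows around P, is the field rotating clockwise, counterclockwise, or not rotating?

not rotating

Near P at (-2.0, 0.3) the arrows show no circulation. The curl there is ≈0.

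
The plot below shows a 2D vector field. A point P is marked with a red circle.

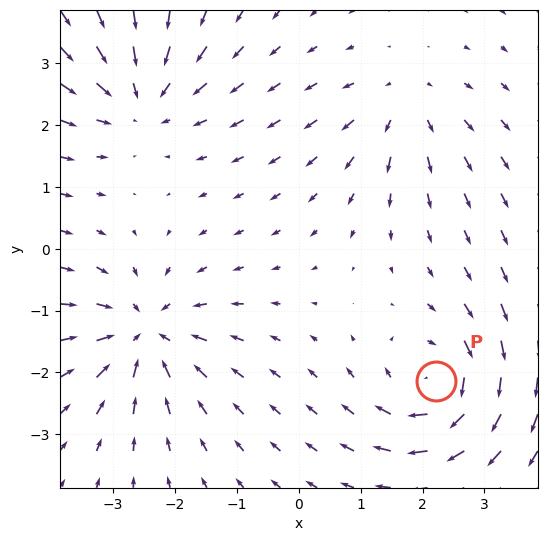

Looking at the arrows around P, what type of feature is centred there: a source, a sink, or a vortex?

At P (2.2, -2.1) the arrows circulate clockwise. Divergence ≈0, curl about -6 — near-zero divergence with nonzero curl is a vortex.

vortex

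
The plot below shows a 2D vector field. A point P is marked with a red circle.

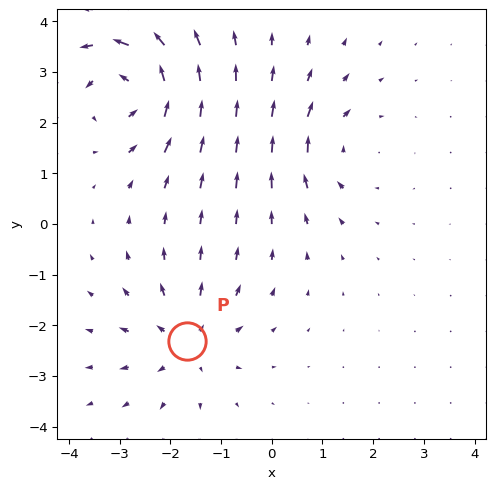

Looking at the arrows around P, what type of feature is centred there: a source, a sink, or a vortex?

At P (-1.7, -2.3) the arrows spread outward. Divergence about +4, curl ≈0 — positive divergence with near-zero curl is a source.

source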